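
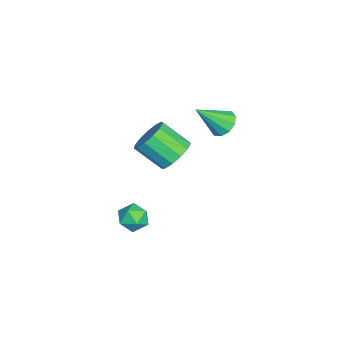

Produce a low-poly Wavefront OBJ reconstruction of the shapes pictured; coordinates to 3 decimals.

v -2.16 -2.923 -3.996
v -1.38 -2.7 -4.221
v -1.72 -4.18 -3.719
v -0.94 -3.957 -3.944
v -1.283 -3.641 -3.243
v -1.555 -2.864 -3.415
v -1.545 -4.016 -4.525
v -1.817 -3.239 -4.697
v -1 -3.375 -4.548
v -0.839 -3.144 -3.755
v -2.261 -3.736 -4.185
v -2.1 -3.505 -3.392
v -1.712 -1.457 0.701
v -0.832 -1.805 0.485
v -1.088 -3.11 1.544
v -1.968 -2.763 1.759
v -0.766 -1.471 0.913
v -1.022 -2.776 1.972
v -0.999 -1.133 1.273
v -1.255 -2.438 2.332
v -1.459 -0.898 1.452
v -1.715 -2.203 2.51
v -2 -0.84 1.392
v -2.256 -2.146 2.45
v -2.449 -0.979 1.112
v -2.705 -2.284 2.171
v -2.664 -1.269 0.702
v -2.92 -2.575 1.761
v -2.577 -1.619 0.292
v -2.833 -2.925 1.35
v -2.215 -1.918 0.011
v -2.471 -3.223 1.07
v -1.694 -2.07 -0.051
v -1.95 -3.376 1.008
v -1.178 -2.028 0.126
v -1.434 -3.333 1.185
v -3.614 0.4 1.652
v -3.138 0.066 1.133
v -2.986 -0.78 2.988
v -2.899 0.429 1.341
v -2.934 0.781 1.669
v -3.228 0.988 1.99
v -3.67 0.97 2.182
v -4.09 0.735 2.172
v -4.329 0.371 1.963
v -4.295 0.019 1.636
v -4 -0.187 1.315
v -3.559 -0.169 1.122
f 1 12 6
f 1 6 2
f 1 2 8
f 1 8 11
f 1 11 12
f 2 6 10
f 6 12 5
f 12 11 3
f 11 8 7
f 8 2 9
f 4 10 5
f 4 5 3
f 4 3 7
f 4 7 9
f 4 9 10
f 5 10 6
f 3 5 12
f 7 3 11
f 9 7 8
f 10 9 2
f 14 13 17
f 14 17 15
f 15 17 18
f 15 18 16
f 17 13 19
f 17 19 18
f 18 19 20
f 18 20 16
f 19 13 21
f 19 21 20
f 20 21 22
f 20 22 16
f 21 13 23
f 21 23 22
f 22 23 24
f 22 24 16
f 23 13 25
f 23 25 24
f 24 25 26
f 24 26 16
f 25 13 27
f 25 27 26
f 26 27 28
f 26 28 16
f 27 13 29
f 27 29 28
f 28 29 30
f 28 30 16
f 29 13 31
f 29 31 30
f 30 31 32
f 30 32 16
f 31 13 33
f 31 33 32
f 32 33 34
f 32 34 16
f 33 13 35
f 33 35 34
f 34 35 36
f 34 36 16
f 35 13 14
f 35 14 36
f 36 14 15
f 36 15 16
f 38 37 40
f 38 40 39
f 40 37 41
f 40 41 39
f 41 37 42
f 41 42 39
f 42 37 43
f 42 43 39
f 43 37 44
f 43 44 39
f 44 37 45
f 44 45 39
f 45 37 46
f 45 46 39
f 46 37 47
f 46 47 39
f 47 37 48
f 47 48 39
f 48 37 38
f 48 38 39



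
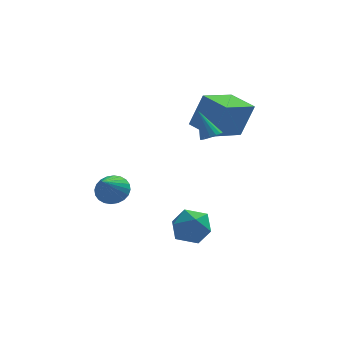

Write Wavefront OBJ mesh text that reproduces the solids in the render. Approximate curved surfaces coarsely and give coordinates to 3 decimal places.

v 0.633 -0.583 -3.017
v 1.277 -1.346 -2.522
v -0.257 -1.894 -3.878
v 0.387 -2.657 -3.383
v -0.351 -2.077 -2.782
v 0.199 -1.266 -2.25
v 0.821 -1.974 -4.15
v 1.371 -1.163 -3.618
v 1.394 -2.205 -3.222
v 0.67 -2.269 -2.377
v 0.35 -0.971 -4.023
v -0.374 -1.035 -3.178
v 1.582 0.657 1.655
v 2.251 0.789 3.503
v 0.528 1.809 1.954
v 1.197 1.941 3.802
v 3.043 2.159 1.018
v 3.712 2.291 2.866
v 1.989 3.311 1.317
v 2.658 3.443 3.165
v 1.464 -0.736 2.356
v 1.788 -0.268 2.32
v 0.856 -0.204 3.784
v 1.535 -0.196 2.186
v 1.264 -0.269 2.097
v 1.045 -0.467 2.078
v 0.939 -0.736 2.133
v 0.974 -1.006 2.248
v 1.139 -1.203 2.392
v 1.392 -1.275 2.526
v 1.664 -1.202 2.615
v 1.882 -1.005 2.634
v 1.988 -0.735 2.579
v 1.954 -0.466 2.464
v -3.165 -1.672 -0.636
v -2.776 -1.214 -0.007
v -3.635 -2.908 0.556
v -3.09 -1.085 0.003
v -3.416 -1.046 -0.085
v -3.703 -1.102 -0.256
v -3.909 -1.245 -0.486
v -4.001 -1.453 -0.738
v -3.966 -1.694 -0.974
v -3.81 -1.931 -1.159
v -3.555 -2.13 -1.264
v -3.241 -2.258 -1.274
v -2.915 -2.297 -1.186
v -2.628 -2.241 -1.015
v -2.422 -2.098 -0.785
v -2.33 -1.89 -0.533
v -2.364 -1.649 -0.297
v -2.521 -1.412 -0.112
f 1 12 6
f 1 6 2
f 1 2 8
f 1 8 11
f 1 11 12
f 2 6 10
f 6 12 5
f 12 11 3
f 11 8 7
f 8 2 9
f 4 10 5
f 4 5 3
f 4 3 7
f 4 7 9
f 4 9 10
f 5 10 6
f 3 5 12
f 7 3 11
f 9 7 8
f 10 9 2
f 14 16 13
f 17 14 13
f 13 16 15
f 15 17 13
f 14 20 16
f 18 14 17
f 18 20 14
f 16 20 15
f 19 17 15
f 15 20 19
f 19 18 17
f 20 18 19
f 22 21 24
f 22 24 23
f 24 21 25
f 24 25 23
f 25 21 26
f 25 26 23
f 26 21 27
f 26 27 23
f 27 21 28
f 27 28 23
f 28 21 29
f 28 29 23
f 29 21 30
f 29 30 23
f 30 21 31
f 30 31 23
f 31 21 32
f 31 32 23
f 32 21 33
f 32 33 23
f 33 21 34
f 33 34 23
f 34 21 22
f 34 22 23
f 36 35 38
f 36 38 37
f 38 35 39
f 38 39 37
f 39 35 40
f 39 40 37
f 40 35 41
f 40 41 37
f 41 35 42
f 41 42 37
f 42 35 43
f 42 43 37
f 43 35 44
f 43 44 37
f 44 35 45
f 44 45 37
f 45 35 46
f 45 46 37
f 46 35 47
f 46 47 37
f 47 35 48
f 47 48 37
f 48 35 49
f 48 49 37
f 49 35 50
f 49 50 37
f 50 35 51
f 50 51 37
f 51 35 52
f 51 52 37
f 52 35 36
f 52 36 37



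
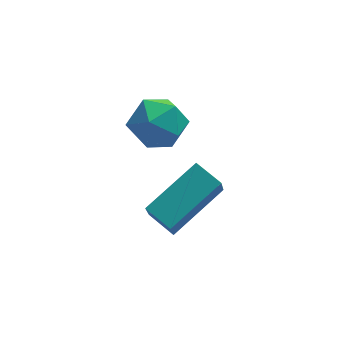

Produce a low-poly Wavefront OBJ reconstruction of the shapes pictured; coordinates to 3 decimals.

v -2.657 3.485 3.065
v -2.117 2.676 2.665
v -4.103 2.604 2.895
v -3.563 1.795 2.495
v -3.454 2.049 3.51
v -2.561 2.594 3.615
v -3.659 2.686 1.945
v -2.766 3.231 2.05
v -2.736 2.182 1.973
v -2.61 1.789 2.94
v -3.61 3.491 2.62
v -3.484 3.098 3.587
v -3.176 -0.897 0.877
v -3.369 -1.548 1.997
v -3.801 -0.158 1.199
v -3.994 -0.809 2.319
v -1.506 0.129 1.761
v -1.699 -0.522 2.881
v -2.131 0.868 2.083
v -2.324 0.217 3.203
f 1 12 6
f 1 6 2
f 1 2 8
f 1 8 11
f 1 11 12
f 2 6 10
f 6 12 5
f 12 11 3
f 11 8 7
f 8 2 9
f 4 10 5
f 4 5 3
f 4 3 7
f 4 7 9
f 4 9 10
f 5 10 6
f 3 5 12
f 7 3 11
f 9 7 8
f 10 9 2
f 14 16 13
f 17 14 13
f 13 16 15
f 15 17 13
f 14 20 16
f 18 14 17
f 18 20 14
f 16 20 15
f 19 17 15
f 15 20 19
f 19 18 17
f 20 18 19



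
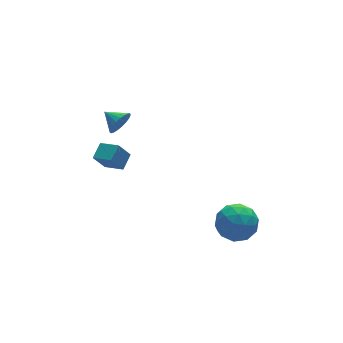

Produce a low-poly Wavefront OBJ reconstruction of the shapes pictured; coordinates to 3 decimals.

v -2.239 2.66 -1.141
v -1.476 3.278 -0.667
v -2.847 3.715 -1.536
v -2.084 4.332 -1.062
v -1.536 2.648 -2.258
v -0.773 3.265 -1.784
v -2.144 3.702 -2.653
v -1.381 4.32 -2.179
v -2.122 1.678 2.874
v -1.852 2.032 2.198
v -2.558 2.682 3.226
v -2.16 1.93 2.106
v -2.461 1.785 2.147
v -2.704 1.622 2.313
v -2.846 1.468 2.577
v -2.863 1.35 2.892
v -2.752 1.289 3.204
v -2.532 1.295 3.459
v -2.241 1.368 3.613
v -1.93 1.494 3.639
v -1.652 1.651 3.533
v -1.455 1.814 3.313
v -1.374 1.952 3.017
v -1.422 2.044 2.696
v -1.591 2.072 2.406
v 0.968 -3.468 -3.524
v 1.639 -2.428 -3.769
v 2.681 -4.452 -3.011
v 3.352 -3.412 -3.256
v 2.573 -3.442 -2.263
v 1.514 -2.833 -2.58
v 2.806 -4.047 -4.2
v 1.747 -3.438 -4.517
v 2.775 -2.785 -4.186
v 2.631 -2.412 -2.99
v 1.689 -4.468 -3.79
v 1.545 -4.095 -2.594
v 1.153 -2.861 -3.692
v 3.167 -4.019 -3.088
v 2.709 -4.036 -2.505
v 3.104 -3.425 -2.649
v 1.08 -3.1 -2.993
v 1.474 -2.488 -3.137
v 2.024 -3.085 -2.252
v 2.846 -4.392 -3.643
v 3.24 -3.78 -3.787
v 1.216 -3.455 -4.131
v 1.611 -2.844 -4.275
v 2.296 -3.795 -4.528
v 2.215 -2.46 -4.081
v 3.222 -3.039 -3.779
v 2.901 -3.412 -4.334
v 2.278 -3.054 -4.52
v 2.13 -2.24 -3.377
v 3.138 -2.819 -3.076
v 2.68 -2.837 -2.492
v 2.057 -2.479 -2.679
v 2.798 -2.451 -3.623
v 1.182 -4.061 -3.704
v 2.19 -4.64 -3.403
v 2.263 -4.401 -4.101
v 1.64 -4.043 -4.288
v 1.098 -3.841 -3.001
v 2.105 -4.42 -2.699
v 2.042 -3.826 -2.26
v 1.419 -3.468 -2.446
v 1.522 -4.429 -3.157
f 2 4 1
f 5 2 1
f 1 4 3
f 3 5 1
f 2 8 4
f 6 2 5
f 6 8 2
f 4 8 3
f 7 5 3
f 3 8 7
f 7 6 5
f 8 6 7
f 10 9 12
f 10 12 11
f 12 9 13
f 12 13 11
f 13 9 14
f 13 14 11
f 14 9 15
f 14 15 11
f 15 9 16
f 15 16 11
f 16 9 17
f 16 17 11
f 17 9 18
f 17 18 11
f 18 9 19
f 18 19 11
f 19 9 20
f 19 20 11
f 20 9 21
f 20 21 11
f 21 9 22
f 21 22 11
f 22 9 23
f 22 23 11
f 23 9 24
f 23 24 11
f 24 9 25
f 24 25 11
f 25 9 10
f 25 10 11
f 26 63 42
f 63 37 66
f 42 66 31
f 63 66 42
f 26 42 38
f 42 31 43
f 38 43 27
f 42 43 38
f 26 38 47
f 38 27 48
f 47 48 33
f 38 48 47
f 26 47 59
f 47 33 62
f 59 62 36
f 47 62 59
f 26 59 63
f 59 36 67
f 63 67 37
f 59 67 63
f 27 43 54
f 43 31 57
f 54 57 35
f 43 57 54
f 31 66 44
f 66 37 65
f 44 65 30
f 66 65 44
f 37 67 64
f 67 36 60
f 64 60 28
f 67 60 64
f 36 62 61
f 62 33 49
f 61 49 32
f 62 49 61
f 33 48 53
f 48 27 50
f 53 50 34
f 48 50 53
f 29 55 41
f 55 35 56
f 41 56 30
f 55 56 41
f 29 41 39
f 41 30 40
f 39 40 28
f 41 40 39
f 29 39 46
f 39 28 45
f 46 45 32
f 39 45 46
f 29 46 51
f 46 32 52
f 51 52 34
f 46 52 51
f 29 51 55
f 51 34 58
f 55 58 35
f 51 58 55
f 30 56 44
f 56 35 57
f 44 57 31
f 56 57 44
f 28 40 64
f 40 30 65
f 64 65 37
f 40 65 64
f 32 45 61
f 45 28 60
f 61 60 36
f 45 60 61
f 34 52 53
f 52 32 49
f 53 49 33
f 52 49 53
f 35 58 54
f 58 34 50
f 54 50 27
f 58 50 54



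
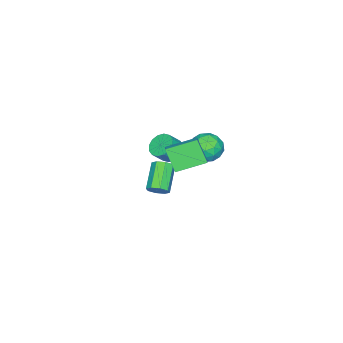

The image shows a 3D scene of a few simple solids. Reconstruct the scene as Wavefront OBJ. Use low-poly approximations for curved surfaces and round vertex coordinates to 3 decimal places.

v 0.375 1.623 2.661
v 0.963 1.416 2.098
v 1.613 1.09 2.896
v 1.025 1.297 3.459
v 1.045 1.831 2.199
v 1.696 1.505 2.998
v 0.948 2.19 2.425
v 1.599 1.864 3.223
v 0.697 2.397 2.714
v 1.348 2.071 3.512
v 0.36 2.396 2.988
v 1.011 2.071 3.787
v 0.027 2.189 3.175
v 0.677 1.863 3.973
v -0.213 1.83 3.224
v 0.437 1.504 4.022
v -0.296 1.415 3.122
v 0.355 1.089 3.921
v -0.199 1.056 2.897
v 0.452 0.73 3.695
v 0.052 0.849 2.608
v 0.703 0.523 3.406
v 0.389 0.849 2.333
v 1.04 0.524 3.132
v 0.723 1.057 2.147
v 1.373 0.731 2.945
v -2.919 -1.44 -4.371
v -2.437 -1.619 -3.839
v -3.98 -2.199 -2.637
v -4.461 -2.02 -3.169
v -2.61 -1.081 -3.802
v -4.153 -1.661 -2.6
v -2.965 -0.753 -4.099
v -4.508 -1.333 -2.897
v -3.292 -0.828 -4.555
v -4.835 -1.408 -3.353
v -3.4 -1.261 -4.903
v -4.943 -1.841 -3.701
v -3.227 -1.799 -4.94
v -4.77 -2.379 -3.738
v -2.872 -2.127 -4.643
v -4.415 -2.707 -3.441
v -2.545 -2.052 -4.187
v -4.088 -2.632 -2.985
v 1.767 2.733 2.383
v 1.437 1.858 3.755
v 0.563 4.086 2.956
v 0.233 3.211 4.328
v 2.567 3.229 2.892
v 2.237 2.354 4.264
v 1.363 4.582 3.465
v 1.033 3.707 4.837
v -1.61 3.076 1.091
v -1.164 2.333 1.775
v -3.236 2.427 1.445
v -2.79 1.684 2.129
v -2.784 2.754 2.398
v -1.779 3.156 2.179
v -2.621 1.604 1.041
v -1.616 2.006 0.822
v -1.789 1.423 1.744
v -1.89 2.134 2.583
v -2.51 2.626 0.637
v -2.611 3.337 1.476
v -1.244 2.761 1.402
v -3.156 1.999 1.818
v -3.152 2.628 1.976
v -2.891 2.191 2.378
v -1.606 3.245 1.64
v -1.344 2.808 2.042
v -2.296 3.056 2.408
v -3.056 1.952 1.178
v -2.794 1.515 1.58
v -1.509 2.569 0.842
v -1.248 2.132 1.244
v -2.104 1.704 0.812
v -1.35 1.79 1.786
v -2.305 1.408 1.994
v -2.206 1.362 1.354
v -1.615 1.597 1.226
v -1.409 2.208 2.279
v -2.365 1.826 2.487
v -2.361 2.455 2.645
v -1.771 2.691 2.516
v -1.776 1.673 2.26
v -2.035 2.934 0.733
v -2.991 2.552 0.941
v -2.629 2.069 0.704
v -2.039 2.305 0.575
v -2.095 3.352 1.226
v -3.05 2.97 1.434
v -2.785 3.163 1.994
v -2.194 3.398 1.866
v -2.624 3.087 0.96
f 2 1 5
f 2 5 3
f 3 5 6
f 3 6 4
f 5 1 7
f 5 7 6
f 6 7 8
f 6 8 4
f 7 1 9
f 7 9 8
f 8 9 10
f 8 10 4
f 9 1 11
f 9 11 10
f 10 11 12
f 10 12 4
f 11 1 13
f 11 13 12
f 12 13 14
f 12 14 4
f 13 1 15
f 13 15 14
f 14 15 16
f 14 16 4
f 15 1 17
f 15 17 16
f 16 17 18
f 16 18 4
f 17 1 19
f 17 19 18
f 18 19 20
f 18 20 4
f 19 1 21
f 19 21 20
f 20 21 22
f 20 22 4
f 21 1 23
f 21 23 22
f 22 23 24
f 22 24 4
f 23 1 25
f 23 25 24
f 24 25 26
f 24 26 4
f 25 1 2
f 25 2 26
f 26 2 3
f 26 3 4
f 28 27 31
f 28 31 29
f 29 31 32
f 29 32 30
f 31 27 33
f 31 33 32
f 32 33 34
f 32 34 30
f 33 27 35
f 33 35 34
f 34 35 36
f 34 36 30
f 35 27 37
f 35 37 36
f 36 37 38
f 36 38 30
f 37 27 39
f 37 39 38
f 38 39 40
f 38 40 30
f 39 27 41
f 39 41 40
f 40 41 42
f 40 42 30
f 41 27 43
f 41 43 42
f 42 43 44
f 42 44 30
f 43 27 28
f 43 28 44
f 44 28 29
f 44 29 30
f 46 48 45
f 49 46 45
f 45 48 47
f 47 49 45
f 46 52 48
f 50 46 49
f 50 52 46
f 48 52 47
f 51 49 47
f 47 52 51
f 51 50 49
f 52 50 51
f 53 90 69
f 90 64 93
f 69 93 58
f 90 93 69
f 53 69 65
f 69 58 70
f 65 70 54
f 69 70 65
f 53 65 74
f 65 54 75
f 74 75 60
f 65 75 74
f 53 74 86
f 74 60 89
f 86 89 63
f 74 89 86
f 53 86 90
f 86 63 94
f 90 94 64
f 86 94 90
f 54 70 81
f 70 58 84
f 81 84 62
f 70 84 81
f 58 93 71
f 93 64 92
f 71 92 57
f 93 92 71
f 64 94 91
f 94 63 87
f 91 87 55
f 94 87 91
f 63 89 88
f 89 60 76
f 88 76 59
f 89 76 88
f 60 75 80
f 75 54 77
f 80 77 61
f 75 77 80
f 56 82 68
f 82 62 83
f 68 83 57
f 82 83 68
f 56 68 66
f 68 57 67
f 66 67 55
f 68 67 66
f 56 66 73
f 66 55 72
f 73 72 59
f 66 72 73
f 56 73 78
f 73 59 79
f 78 79 61
f 73 79 78
f 56 78 82
f 78 61 85
f 82 85 62
f 78 85 82
f 57 83 71
f 83 62 84
f 71 84 58
f 83 84 71
f 55 67 91
f 67 57 92
f 91 92 64
f 67 92 91
f 59 72 88
f 72 55 87
f 88 87 63
f 72 87 88
f 61 79 80
f 79 59 76
f 80 76 60
f 79 76 80
f 62 85 81
f 85 61 77
f 81 77 54
f 85 77 81



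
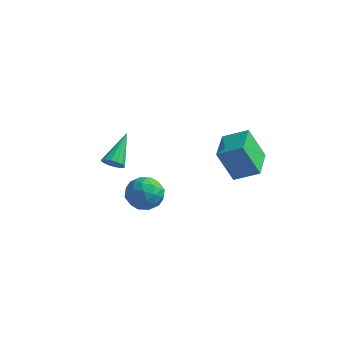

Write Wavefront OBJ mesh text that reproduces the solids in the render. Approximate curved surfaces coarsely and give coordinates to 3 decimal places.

v 2.798 0.968 0.47
v 1.923 0.709 2.317
v 2.224 2.873 0.465
v 1.349 2.615 2.312
v 4.111 1.365 1.148
v 3.236 1.107 2.995
v 3.537 3.271 1.143
v 2.662 3.012 2.99
v -1.65 -0.557 -0.564
v -1.106 -0.658 0.392
v -1.094 -2.182 -1.052
v -0.55 -2.283 -0.096
v -1.654 -2.284 -0.106
v -1.998 -1.279 0.196
v -0.202 -1.561 -0.856
v -0.546 -0.556 -0.554
v -0.211 -1.278 0.211
v -1.108 -1.725 0.675
v -1.092 -1.115 -1.335
v -1.989 -1.562 -0.871
v -1.427 -0.464 -0.043
v -0.773 -2.376 -0.617
v -1.422 -2.376 -0.623
v -1.102 -2.435 -0.061
v -1.951 -0.83 -0.158
v -1.631 -0.889 0.403
v -1.953 -1.845 0.111
v -0.569 -1.951 -1.063
v -0.249 -2.01 -0.502
v -1.098 -0.405 -0.599
v -0.778 -0.464 -0.037
v -0.247 -0.995 -0.771
v -0.582 -0.888 0.412
v -0.254 -1.844 0.125
v -0.05 -1.42 -0.321
v -0.252 -0.829 -0.144
v -1.109 -1.151 0.685
v -0.781 -2.106 0.398
v -1.43 -2.107 0.392
v -1.633 -1.516 0.57
v -0.583 -1.516 0.579
v -1.419 -0.734 -1.058
v -1.091 -1.689 -1.345
v -0.567 -1.324 -1.23
v -0.77 -0.733 -1.052
v -1.946 -0.996 -0.785
v -1.618 -1.952 -1.072
v -1.948 -2.011 -0.516
v -2.15 -1.42 -0.339
v -1.617 -1.324 -1.239
v -3.893 0.285 -0.057
v -3.221 0.37 -0.116
v -4.007 2.075 1.217
v -3.359 0.552 -0.384
v -3.64 0.662 -0.564
v -3.989 0.672 -0.609
v -4.313 0.578 -0.506
v -4.523 0.405 -0.282
v -4.565 0.201 0.001
v -4.427 0.019 0.269
v -4.146 -0.092 0.449
v -3.797 -0.101 0.494
v -3.473 -0.007 0.391
v -3.263 0.165 0.167
f 2 4 1
f 5 2 1
f 1 4 3
f 3 5 1
f 2 8 4
f 6 2 5
f 6 8 2
f 4 8 3
f 7 5 3
f 3 8 7
f 7 6 5
f 8 6 7
f 9 46 25
f 46 20 49
f 25 49 14
f 46 49 25
f 9 25 21
f 25 14 26
f 21 26 10
f 25 26 21
f 9 21 30
f 21 10 31
f 30 31 16
f 21 31 30
f 9 30 42
f 30 16 45
f 42 45 19
f 30 45 42
f 9 42 46
f 42 19 50
f 46 50 20
f 42 50 46
f 10 26 37
f 26 14 40
f 37 40 18
f 26 40 37
f 14 49 27
f 49 20 48
f 27 48 13
f 49 48 27
f 20 50 47
f 50 19 43
f 47 43 11
f 50 43 47
f 19 45 44
f 45 16 32
f 44 32 15
f 45 32 44
f 16 31 36
f 31 10 33
f 36 33 17
f 31 33 36
f 12 38 24
f 38 18 39
f 24 39 13
f 38 39 24
f 12 24 22
f 24 13 23
f 22 23 11
f 24 23 22
f 12 22 29
f 22 11 28
f 29 28 15
f 22 28 29
f 12 29 34
f 29 15 35
f 34 35 17
f 29 35 34
f 12 34 38
f 34 17 41
f 38 41 18
f 34 41 38
f 13 39 27
f 39 18 40
f 27 40 14
f 39 40 27
f 11 23 47
f 23 13 48
f 47 48 20
f 23 48 47
f 15 28 44
f 28 11 43
f 44 43 19
f 28 43 44
f 17 35 36
f 35 15 32
f 36 32 16
f 35 32 36
f 18 41 37
f 41 17 33
f 37 33 10
f 41 33 37
f 52 51 54
f 52 54 53
f 54 51 55
f 54 55 53
f 55 51 56
f 55 56 53
f 56 51 57
f 56 57 53
f 57 51 58
f 57 58 53
f 58 51 59
f 58 59 53
f 59 51 60
f 59 60 53
f 60 51 61
f 60 61 53
f 61 51 62
f 61 62 53
f 62 51 63
f 62 63 53
f 63 51 64
f 63 64 53
f 64 51 52
f 64 52 53



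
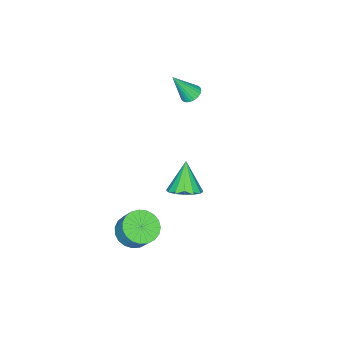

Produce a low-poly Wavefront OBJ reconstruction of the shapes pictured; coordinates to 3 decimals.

v 3.323 0.213 -3.01
v 4.351 -0.032 -3.097
v 4.624 0.701 -1.936
v 3.597 0.947 -1.85
v 4.326 0.342 -3.328
v 4.6 1.075 -2.167
v 4.128 0.695 -3.504
v 4.402 1.428 -2.343
v 3.791 0.964 -3.595
v 4.065 1.697 -2.434
v 3.373 1.103 -3.584
v 3.647 1.836 -2.423
v 2.947 1.089 -3.475
v 3.22 1.822 -2.314
v 2.585 0.923 -3.285
v 2.859 1.656 -2.124
v 2.351 0.635 -3.047
v 2.625 1.368 -1.886
v 2.285 0.273 -2.804
v 2.559 1.006 -1.643
v 2.399 -0.098 -2.596
v 2.672 0.635 -1.435
v 2.672 -0.416 -2.46
v 2.946 0.317 -1.299
v 3.058 -0.625 -2.419
v 3.332 0.108 -1.258
v 3.49 -0.689 -2.48
v 3.764 0.044 -1.319
v 3.893 -0.597 -2.633
v 4.166 0.136 -1.472
v 4.197 -0.365 -2.851
v 4.471 0.368 -1.69
v -3.724 -0.963 2.743
v -3.264 -1.272 2.403
v -3.036 -1.717 4.357
v -3.148 -1.053 2.455
v -3.119 -0.82 2.552
v -3.183 -0.609 2.677
v -3.328 -0.452 2.813
v -3.534 -0.373 2.938
v -3.769 -0.383 3.033
v -3.997 -0.482 3.084
v -4.184 -0.654 3.083
v -4.3 -0.873 3.03
v -4.329 -1.106 2.934
v -4.265 -1.317 2.808
v -4.12 -1.474 2.673
v -3.914 -1.553 2.548
v -3.679 -1.543 2.453
v -3.451 -1.444 2.402
v 1.559 2.29 0.425
v 2.079 1.472 0.442
v 0.661 1.75 1.975
v 2.346 1.801 0.711
v 2.402 2.261 0.904
v 2.232 2.729 0.968
v 1.881 3.079 0.887
v 1.444 3.218 0.682
v 1.038 3.108 0.409
v 0.771 2.779 0.14
v 0.715 2.318 -0.053
v 0.885 1.85 -0.118
v 1.236 1.5 -0.037
v 1.673 1.362 0.168
f 2 1 5
f 2 5 3
f 3 5 6
f 3 6 4
f 5 1 7
f 5 7 6
f 6 7 8
f 6 8 4
f 7 1 9
f 7 9 8
f 8 9 10
f 8 10 4
f 9 1 11
f 9 11 10
f 10 11 12
f 10 12 4
f 11 1 13
f 11 13 12
f 12 13 14
f 12 14 4
f 13 1 15
f 13 15 14
f 14 15 16
f 14 16 4
f 15 1 17
f 15 17 16
f 16 17 18
f 16 18 4
f 17 1 19
f 17 19 18
f 18 19 20
f 18 20 4
f 19 1 21
f 19 21 20
f 20 21 22
f 20 22 4
f 21 1 23
f 21 23 22
f 22 23 24
f 22 24 4
f 23 1 25
f 23 25 24
f 24 25 26
f 24 26 4
f 25 1 27
f 25 27 26
f 26 27 28
f 26 28 4
f 27 1 29
f 27 29 28
f 28 29 30
f 28 30 4
f 29 1 31
f 29 31 30
f 30 31 32
f 30 32 4
f 31 1 2
f 31 2 32
f 32 2 3
f 32 3 4
f 34 33 36
f 34 36 35
f 36 33 37
f 36 37 35
f 37 33 38
f 37 38 35
f 38 33 39
f 38 39 35
f 39 33 40
f 39 40 35
f 40 33 41
f 40 41 35
f 41 33 42
f 41 42 35
f 42 33 43
f 42 43 35
f 43 33 44
f 43 44 35
f 44 33 45
f 44 45 35
f 45 33 46
f 45 46 35
f 46 33 47
f 46 47 35
f 47 33 48
f 47 48 35
f 48 33 49
f 48 49 35
f 49 33 50
f 49 50 35
f 50 33 34
f 50 34 35
f 52 51 54
f 52 54 53
f 54 51 55
f 54 55 53
f 55 51 56
f 55 56 53
f 56 51 57
f 56 57 53
f 57 51 58
f 57 58 53
f 58 51 59
f 58 59 53
f 59 51 60
f 59 60 53
f 60 51 61
f 60 61 53
f 61 51 62
f 61 62 53
f 62 51 63
f 62 63 53
f 63 51 64
f 63 64 53
f 64 51 52
f 64 52 53



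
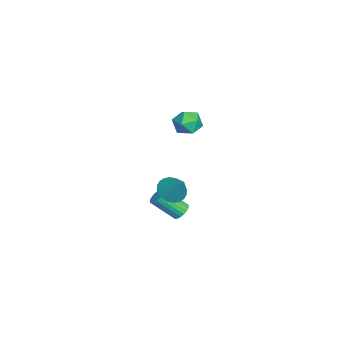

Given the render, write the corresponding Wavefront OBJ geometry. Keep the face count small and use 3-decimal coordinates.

v -0.003 -2.502 -2.304
v 0.468 -3.111 -2.311
v 0.743 -1.938 -1.196
v 0.609 -2.926 -2.5
v 0.658 -2.676 -2.66
v 0.606 -2.4 -2.765
v 0.461 -2.139 -2.801
v 0.246 -1.933 -2.76
v -0.007 -1.814 -2.651
v -0.259 -1.799 -2.489
v -0.473 -1.892 -2.298
v -0.615 -2.077 -2.109
v -0.663 -2.327 -1.949
v -0.611 -2.603 -1.844
v -0.467 -2.864 -1.808
v -0.251 -3.07 -1.849
v 0.002 -3.189 -1.958
v 0.254 -3.204 -2.12
v -0.137 -1.059 2.095
v 0.258 -1.317 2.727
v -0.558 -2.243 1.873
v -0.163 -2.501 2.505
v -0.791 -2.032 2.597
v -0.53 -1.301 2.734
v 0.23 -2.259 1.866
v 0.491 -1.528 2.003
v 0.485 -2.059 2.585
v -0.146 -1.919 3.037
v -0.154 -1.641 1.563
v -0.785 -1.501 2.015
v -0.773 -2.062 -4.441
v -0.43 -2.343 -4.713
v -0.504 -3.479 -3.631
v -0.847 -3.198 -3.359
v -0.301 -2.228 -4.583
v -0.375 -3.364 -3.501
v -0.254 -2.084 -4.429
v -0.328 -3.22 -3.347
v -0.296 -1.937 -4.276
v -0.37 -3.072 -3.195
v -0.421 -1.811 -4.153
v -0.495 -2.946 -3.071
v -0.606 -1.728 -4.079
v -0.68 -2.864 -2.997
v -0.821 -1.703 -4.067
v -0.895 -2.839 -2.986
v -1.027 -1.741 -4.121
v -1.101 -2.876 -3.039
v -1.189 -1.834 -4.229
v -1.263 -2.969 -3.148
v -1.28 -1.966 -4.374
v -1.354 -3.102 -3.293
v -1.282 -2.115 -4.531
v -1.356 -3.251 -3.45
v -1.197 -2.255 -4.672
v -1.271 -3.391 -3.591
v -1.038 -2.361 -4.773
v -1.112 -3.497 -3.692
v -0.834 -2.416 -4.817
v -0.908 -3.552 -3.735
v -0.619 -2.41 -4.795
v -0.693 -3.546 -3.714
f 2 1 4
f 2 4 3
f 4 1 5
f 4 5 3
f 5 1 6
f 5 6 3
f 6 1 7
f 6 7 3
f 7 1 8
f 7 8 3
f 8 1 9
f 8 9 3
f 9 1 10
f 9 10 3
f 10 1 11
f 10 11 3
f 11 1 12
f 11 12 3
f 12 1 13
f 12 13 3
f 13 1 14
f 13 14 3
f 14 1 15
f 14 15 3
f 15 1 16
f 15 16 3
f 16 1 17
f 16 17 3
f 17 1 18
f 17 18 3
f 18 1 2
f 18 2 3
f 19 30 24
f 19 24 20
f 19 20 26
f 19 26 29
f 19 29 30
f 20 24 28
f 24 30 23
f 30 29 21
f 29 26 25
f 26 20 27
f 22 28 23
f 22 23 21
f 22 21 25
f 22 25 27
f 22 27 28
f 23 28 24
f 21 23 30
f 25 21 29
f 27 25 26
f 28 27 20
f 32 31 35
f 32 35 33
f 33 35 36
f 33 36 34
f 35 31 37
f 35 37 36
f 36 37 38
f 36 38 34
f 37 31 39
f 37 39 38
f 38 39 40
f 38 40 34
f 39 31 41
f 39 41 40
f 40 41 42
f 40 42 34
f 41 31 43
f 41 43 42
f 42 43 44
f 42 44 34
f 43 31 45
f 43 45 44
f 44 45 46
f 44 46 34
f 45 31 47
f 45 47 46
f 46 47 48
f 46 48 34
f 47 31 49
f 47 49 48
f 48 49 50
f 48 50 34
f 49 31 51
f 49 51 50
f 50 51 52
f 50 52 34
f 51 31 53
f 51 53 52
f 52 53 54
f 52 54 34
f 53 31 55
f 53 55 54
f 54 55 56
f 54 56 34
f 55 31 57
f 55 57 56
f 56 57 58
f 56 58 34
f 57 31 59
f 57 59 58
f 58 59 60
f 58 60 34
f 59 31 61
f 59 61 60
f 60 61 62
f 60 62 34
f 61 31 32
f 61 32 62
f 62 32 33
f 62 33 34



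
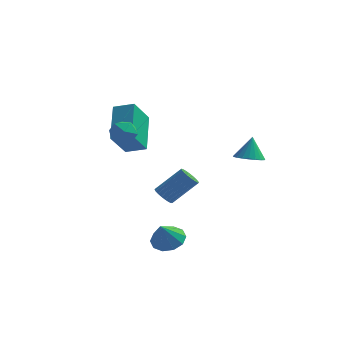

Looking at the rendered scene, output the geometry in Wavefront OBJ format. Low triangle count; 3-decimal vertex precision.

v 2.167 3.055 -0.599
v 2.696 3.508 -0.783
v 2.213 3.465 0.539
v 2.451 3.674 -0.833
v 2.158 3.732 -0.843
v 1.866 3.674 -0.81
v 1.626 3.508 -0.741
v 1.48 3.264 -0.647
v 1.453 2.984 -0.545
v 1.549 2.716 -0.452
v 1.752 2.507 -0.385
v 2.027 2.392 -0.354
v 2.326 2.392 -0.366
v 2.598 2.507 -0.418
v 2.795 2.716 -0.502
v 2.884 2.984 -0.602
v 2.849 3.264 -0.701
v -1.295 1.463 -2.688
v -0.884 1.433 -3.052
v 0.166 2.006 -1.916
v -0.245 2.037 -1.552
v -0.963 1.645 -3.087
v 0.088 2.218 -1.951
v -1.099 1.825 -3.052
v -0.048 2.398 -1.916
v -1.268 1.944 -2.955
v -0.218 2.517 -1.819
v -1.443 1.979 -2.811
v -0.392 2.552 -1.675
v -1.592 1.925 -2.647
v -0.541 2.498 -1.51
v -1.689 1.791 -2.489
v -0.639 2.364 -1.353
v -1.719 1.601 -2.365
v -0.669 2.174 -1.229
v -1.675 1.387 -2.298
v -0.625 1.96 -1.162
v -1.566 1.186 -2.298
v -0.515 1.759 -1.162
v -1.409 1.033 -2.365
v -0.359 1.606 -1.229
v -1.233 0.955 -2.489
v -0.183 1.528 -1.352
v -1.068 0.964 -2.646
v -0.018 1.537 -1.51
v -0.942 1.06 -2.811
v 0.108 1.633 -1.675
v -0.877 1.226 -2.955
v 0.173 1.799 -1.819
v 0.158 -2.784 -3.04
v 0.907 -2.668 -2.856
v 0.002 -3.396 -2.02
v 0.651 -2.302 -2.675
v 0.207 -2.12 -2.634
v -0.256 -2.191 -2.747
v -0.561 -2.489 -2.973
v -0.591 -2.899 -3.224
v -0.335 -3.266 -3.405
v 0.109 -3.448 -3.446
v 0.572 -3.376 -3.333
v 0.877 -3.079 -3.107
v -1.721 -1.644 1.972
v -1.397 -1.936 2.512
v -2.703 -1.744 2.508
v -2.379 -2.036 3.048
v -2.279 -1.364 2.905
v -1.673 -1.302 2.574
v -2.427 -2.378 2.446
v -1.821 -2.316 2.115
v -1.833 -2.389 2.805
v -1.742 -1.763 3.089
v -2.358 -1.917 1.931
v -2.267 -1.291 2.215
v -2.83 0.855 0.114
v -3.184 -0.158 1.315
v -3.203 2.433 1.336
v -3.558 1.42 2.536
v -1.862 0.86 0.404
v -2.217 -0.153 1.604
v -2.236 2.438 1.625
v -2.59 1.425 2.826
f 2 1 4
f 2 4 3
f 4 1 5
f 4 5 3
f 5 1 6
f 5 6 3
f 6 1 7
f 6 7 3
f 7 1 8
f 7 8 3
f 8 1 9
f 8 9 3
f 9 1 10
f 9 10 3
f 10 1 11
f 10 11 3
f 11 1 12
f 11 12 3
f 12 1 13
f 12 13 3
f 13 1 14
f 13 14 3
f 14 1 15
f 14 15 3
f 15 1 16
f 15 16 3
f 16 1 17
f 16 17 3
f 17 1 2
f 17 2 3
f 19 18 22
f 19 22 20
f 20 22 23
f 20 23 21
f 22 18 24
f 22 24 23
f 23 24 25
f 23 25 21
f 24 18 26
f 24 26 25
f 25 26 27
f 25 27 21
f 26 18 28
f 26 28 27
f 27 28 29
f 27 29 21
f 28 18 30
f 28 30 29
f 29 30 31
f 29 31 21
f 30 18 32
f 30 32 31
f 31 32 33
f 31 33 21
f 32 18 34
f 32 34 33
f 33 34 35
f 33 35 21
f 34 18 36
f 34 36 35
f 35 36 37
f 35 37 21
f 36 18 38
f 36 38 37
f 37 38 39
f 37 39 21
f 38 18 40
f 38 40 39
f 39 40 41
f 39 41 21
f 40 18 42
f 40 42 41
f 41 42 43
f 41 43 21
f 42 18 44
f 42 44 43
f 43 44 45
f 43 45 21
f 44 18 46
f 44 46 45
f 45 46 47
f 45 47 21
f 46 18 48
f 46 48 47
f 47 48 49
f 47 49 21
f 48 18 19
f 48 19 49
f 49 19 20
f 49 20 21
f 51 50 53
f 51 53 52
f 53 50 54
f 53 54 52
f 54 50 55
f 54 55 52
f 55 50 56
f 55 56 52
f 56 50 57
f 56 57 52
f 57 50 58
f 57 58 52
f 58 50 59
f 58 59 52
f 59 50 60
f 59 60 52
f 60 50 61
f 60 61 52
f 61 50 51
f 61 51 52
f 62 73 67
f 62 67 63
f 62 63 69
f 62 69 72
f 62 72 73
f 63 67 71
f 67 73 66
f 73 72 64
f 72 69 68
f 69 63 70
f 65 71 66
f 65 66 64
f 65 64 68
f 65 68 70
f 65 70 71
f 66 71 67
f 64 66 73
f 68 64 72
f 70 68 69
f 71 70 63
f 75 77 74
f 78 75 74
f 74 77 76
f 76 78 74
f 75 81 77
f 79 75 78
f 79 81 75
f 77 81 76
f 80 78 76
f 76 81 80
f 80 79 78
f 81 79 80



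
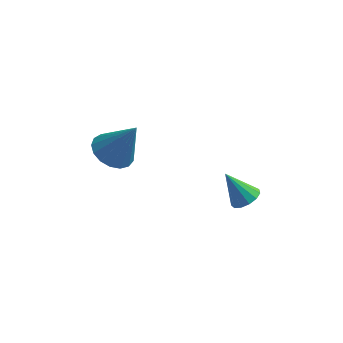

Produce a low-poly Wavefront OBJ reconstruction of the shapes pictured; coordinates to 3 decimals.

v 1.159 -2.645 -0.741
v 1.611 -2.249 -0.495
v 0.321 -2.435 0.461
v 1.384 -2.038 -0.69
v 1.086 -2.019 -0.901
v 0.81 -2.2 -1.062
v 0.645 -2.522 -1.12
v 0.643 -2.883 -1.058
v 0.805 -3.168 -0.896
v 1.079 -3.288 -0.684
v 1.378 -3.203 -0.491
v 1.608 -2.942 -0.377
v 1.695 -2.586 -0.378
v -3.833 -3.255 1.997
v -3.123 -2.851 1.596
v -2.907 -3.265 3.623
v -3.367 -2.518 1.737
v -3.717 -2.355 1.937
v -4.094 -2.397 2.151
v -4.411 -2.636 2.33
v -4.595 -3.017 2.433
v -4.605 -3.453 2.436
v -4.438 -3.843 2.339
v -4.132 -4.099 2.163
v -3.757 -4.161 1.949
v -3.4 -4.016 1.747
v -3.142 -3.697 1.602
v -3.042 -3.276 1.547
f 2 1 4
f 2 4 3
f 4 1 5
f 4 5 3
f 5 1 6
f 5 6 3
f 6 1 7
f 6 7 3
f 7 1 8
f 7 8 3
f 8 1 9
f 8 9 3
f 9 1 10
f 9 10 3
f 10 1 11
f 10 11 3
f 11 1 12
f 11 12 3
f 12 1 13
f 12 13 3
f 13 1 2
f 13 2 3
f 15 14 17
f 15 17 16
f 17 14 18
f 17 18 16
f 18 14 19
f 18 19 16
f 19 14 20
f 19 20 16
f 20 14 21
f 20 21 16
f 21 14 22
f 21 22 16
f 22 14 23
f 22 23 16
f 23 14 24
f 23 24 16
f 24 14 25
f 24 25 16
f 25 14 26
f 25 26 16
f 26 14 27
f 26 27 16
f 27 14 28
f 27 28 16
f 28 14 15
f 28 15 16



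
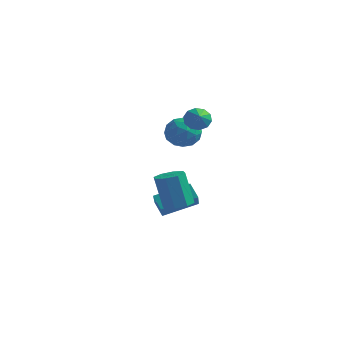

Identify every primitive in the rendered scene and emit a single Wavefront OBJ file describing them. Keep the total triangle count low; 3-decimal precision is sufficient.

v 2.18 -0.696 -1.698
v 2.923 -1.007 -1.501
v 2.384 -1.055 0.456
v 1.64 -0.744 0.258
v 2.914 -0.372 -1.488
v 2.375 -0.42 0.469
v 2.475 0.074 -1.598
v 1.935 0.025 0.359
v 1.862 0.068 -1.767
v 1.323 0.019 0.19
v 1.436 -0.385 -1.896
v 0.897 -0.433 0.061
v 1.445 -1.02 -1.909
v 0.906 -1.068 0.048
v 1.885 -1.465 -1.799
v 1.345 -1.514 0.158
v 2.497 -1.459 -1.63
v 1.958 -1.508 0.327
v -1.131 2.406 -4.348
v -0.384 1.281 -3.316
v -1.806 2.638 -3.606
v -1.058 1.513 -2.574
v 0.158 3.907 -3.646
v 0.906 2.782 -2.614
v -0.516 4.139 -2.904
v 0.231 3.014 -1.872
v 0.155 2.947 1.474
v 1.02 2.937 2.052
v -0.3 1.463 2.128
v 0.565 1.453 2.706
v -0.189 2.14 2.911
v 0.092 3.057 2.507
v 0.628 1.343 1.673
v 0.909 2.26 1.269
v 1.313 1.945 2.175
v 0.807 2.438 2.94
v -0.087 1.962 1.24
v -0.593 2.455 2.005
v 0.627 3.072 1.705
v 0.093 1.328 2.475
v -0.351 1.732 2.595
v 0.158 1.725 2.935
v 0.082 3.143 1.973
v 0.59 3.137 2.313
v -0.121 2.668 2.818
v 0.13 1.263 1.867
v 0.638 1.257 2.207
v 0.562 2.675 1.245
v 1.071 2.668 1.585
v 0.841 1.732 1.362
v 1.308 2.483 2.118
v 1.041 1.611 2.502
v 1.078 1.547 1.895
v 1.243 2.086 1.657
v 1.011 2.773 2.568
v 0.744 1.901 2.952
v 0.3 2.304 3.073
v 0.465 2.843 2.835
v 1.183 2.19 2.64
v -0.024 2.499 1.228
v -0.291 1.627 1.612
v 0.255 1.557 1.345
v 0.42 2.096 1.107
v -0.321 2.789 1.678
v -0.588 1.917 2.062
v -0.523 2.314 2.523
v -0.358 2.853 2.285
v -0.463 2.21 1.54
v 1.913 1.284 3.589
v 2.32 1.834 3.846
v 2.527 0.596 4.091
v 1.989 1.755 4.143
v 1.63 1.496 4.228
v 1.378 1.157 4.069
v 1.331 0.866 3.728
v 1.506 0.735 3.333
v 1.837 0.814 3.036
v 2.197 1.073 2.951
v 2.448 1.412 3.109
v 2.495 1.703 3.451
f 2 1 5
f 2 5 3
f 3 5 6
f 3 6 4
f 5 1 7
f 5 7 6
f 6 7 8
f 6 8 4
f 7 1 9
f 7 9 8
f 8 9 10
f 8 10 4
f 9 1 11
f 9 11 10
f 10 11 12
f 10 12 4
f 11 1 13
f 11 13 12
f 12 13 14
f 12 14 4
f 13 1 15
f 13 15 14
f 14 15 16
f 14 16 4
f 15 1 17
f 15 17 16
f 16 17 18
f 16 18 4
f 17 1 2
f 17 2 18
f 18 2 3
f 18 3 4
f 20 22 19
f 23 20 19
f 19 22 21
f 21 23 19
f 20 26 22
f 24 20 23
f 24 26 20
f 22 26 21
f 25 23 21
f 21 26 25
f 25 24 23
f 26 24 25
f 27 64 43
f 64 38 67
f 43 67 32
f 64 67 43
f 27 43 39
f 43 32 44
f 39 44 28
f 43 44 39
f 27 39 48
f 39 28 49
f 48 49 34
f 39 49 48
f 27 48 60
f 48 34 63
f 60 63 37
f 48 63 60
f 27 60 64
f 60 37 68
f 64 68 38
f 60 68 64
f 28 44 55
f 44 32 58
f 55 58 36
f 44 58 55
f 32 67 45
f 67 38 66
f 45 66 31
f 67 66 45
f 38 68 65
f 68 37 61
f 65 61 29
f 68 61 65
f 37 63 62
f 63 34 50
f 62 50 33
f 63 50 62
f 34 49 54
f 49 28 51
f 54 51 35
f 49 51 54
f 30 56 42
f 56 36 57
f 42 57 31
f 56 57 42
f 30 42 40
f 42 31 41
f 40 41 29
f 42 41 40
f 30 40 47
f 40 29 46
f 47 46 33
f 40 46 47
f 30 47 52
f 47 33 53
f 52 53 35
f 47 53 52
f 30 52 56
f 52 35 59
f 56 59 36
f 52 59 56
f 31 57 45
f 57 36 58
f 45 58 32
f 57 58 45
f 29 41 65
f 41 31 66
f 65 66 38
f 41 66 65
f 33 46 62
f 46 29 61
f 62 61 37
f 46 61 62
f 35 53 54
f 53 33 50
f 54 50 34
f 53 50 54
f 36 59 55
f 59 35 51
f 55 51 28
f 59 51 55
f 70 69 72
f 70 72 71
f 72 69 73
f 72 73 71
f 73 69 74
f 73 74 71
f 74 69 75
f 74 75 71
f 75 69 76
f 75 76 71
f 76 69 77
f 76 77 71
f 77 69 78
f 77 78 71
f 78 69 79
f 78 79 71
f 79 69 80
f 79 80 71
f 80 69 70
f 80 70 71



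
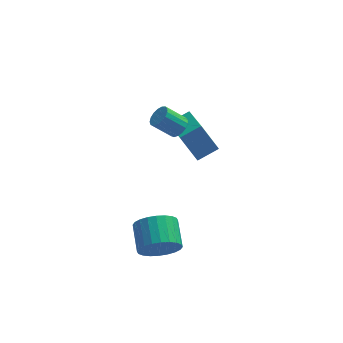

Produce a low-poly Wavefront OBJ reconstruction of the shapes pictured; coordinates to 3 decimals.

v -2.162 -4.07 -2.722
v -1.81 -3.661 -3.564
v -1.946 -2.341 -2.98
v -2.298 -2.75 -2.138
v -2.193 -3.668 -3.637
v -2.329 -2.348 -3.053
v -2.571 -3.737 -3.571
v -2.708 -2.417 -2.987
v -2.887 -3.856 -3.376
v -3.024 -2.536 -2.792
v -3.093 -4.008 -3.081
v -3.23 -2.687 -2.497
v -3.157 -4.169 -2.731
v -3.293 -2.849 -2.147
v -3.069 -4.315 -2.38
v -3.206 -2.995 -1.796
v -2.843 -4.424 -2.081
v -2.98 -3.104 -1.497
v -2.514 -4.479 -1.88
v -2.65 -3.159 -1.296
v -2.131 -4.472 -1.807
v -2.267 -3.152 -1.223
v -1.752 -4.403 -1.873
v -1.889 -3.083 -1.289
v -1.436 -4.284 -2.068
v -1.573 -2.964 -1.484
v -1.23 -4.133 -2.363
v -1.367 -2.812 -1.779
v -1.167 -3.971 -2.713
v -1.303 -2.651 -2.129
v -1.254 -3.825 -3.064
v -1.391 -2.505 -2.48
v -1.48 -3.716 -3.363
v -1.617 -2.396 -2.779
v -1.462 2.569 0.022
v -1.029 0.703 0.631
v -0.486 2.944 0.477
v -0.054 1.078 1.086
v -0.686 2.282 -1.406
v -0.254 0.416 -0.797
v 0.289 2.657 -0.951
v 0.722 0.791 -0.342
v -1.121 -0.202 2.228
v -0.733 -0.1 2.647
v -1.632 -0.076 3.472
v -2.019 -0.178 3.052
v -0.806 0.153 2.56
v -1.704 0.178 3.385
v -0.95 0.326 2.398
v -1.849 0.35 3.222
v -1.134 0.377 2.196
v -2.033 0.401 3.021
v -1.315 0.295 2.002
v -2.213 0.32 2.826
v -1.451 0.1 1.859
v -2.35 0.124 2.684
v -1.511 -0.164 1.801
v -2.41 -0.14 2.625
v -1.483 -0.438 1.84
v -2.381 -0.413 2.665
v -1.371 -0.657 1.969
v -2.269 -0.633 2.793
v -1.202 -0.772 2.156
v -2.1 -0.748 2.981
v -1.014 -0.757 2.36
v -1.913 -0.732 3.185
v -0.851 -0.614 2.534
v -1.749 -0.59 3.359
v -0.749 -0.377 2.637
v -1.648 -0.353 3.462
f 2 1 5
f 2 5 3
f 3 5 6
f 3 6 4
f 5 1 7
f 5 7 6
f 6 7 8
f 6 8 4
f 7 1 9
f 7 9 8
f 8 9 10
f 8 10 4
f 9 1 11
f 9 11 10
f 10 11 12
f 10 12 4
f 11 1 13
f 11 13 12
f 12 13 14
f 12 14 4
f 13 1 15
f 13 15 14
f 14 15 16
f 14 16 4
f 15 1 17
f 15 17 16
f 16 17 18
f 16 18 4
f 17 1 19
f 17 19 18
f 18 19 20
f 18 20 4
f 19 1 21
f 19 21 20
f 20 21 22
f 20 22 4
f 21 1 23
f 21 23 22
f 22 23 24
f 22 24 4
f 23 1 25
f 23 25 24
f 24 25 26
f 24 26 4
f 25 1 27
f 25 27 26
f 26 27 28
f 26 28 4
f 27 1 29
f 27 29 28
f 28 29 30
f 28 30 4
f 29 1 31
f 29 31 30
f 30 31 32
f 30 32 4
f 31 1 33
f 31 33 32
f 32 33 34
f 32 34 4
f 33 1 2
f 33 2 34
f 34 2 3
f 34 3 4
f 36 38 35
f 39 36 35
f 35 38 37
f 37 39 35
f 36 42 38
f 40 36 39
f 40 42 36
f 38 42 37
f 41 39 37
f 37 42 41
f 41 40 39
f 42 40 41
f 44 43 47
f 44 47 45
f 45 47 48
f 45 48 46
f 47 43 49
f 47 49 48
f 48 49 50
f 48 50 46
f 49 43 51
f 49 51 50
f 50 51 52
f 50 52 46
f 51 43 53
f 51 53 52
f 52 53 54
f 52 54 46
f 53 43 55
f 53 55 54
f 54 55 56
f 54 56 46
f 55 43 57
f 55 57 56
f 56 57 58
f 56 58 46
f 57 43 59
f 57 59 58
f 58 59 60
f 58 60 46
f 59 43 61
f 59 61 60
f 60 61 62
f 60 62 46
f 61 43 63
f 61 63 62
f 62 63 64
f 62 64 46
f 63 43 65
f 63 65 64
f 64 65 66
f 64 66 46
f 65 43 67
f 65 67 66
f 66 67 68
f 66 68 46
f 67 43 69
f 67 69 68
f 68 69 70
f 68 70 46
f 69 43 44
f 69 44 70
f 70 44 45
f 70 45 46



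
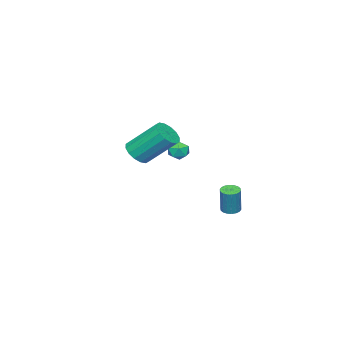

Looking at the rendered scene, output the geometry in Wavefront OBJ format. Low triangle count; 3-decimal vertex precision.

v -2.373 -0.87 0.538
v -2.003 -0.777 -0.041
v -2.277 -1.983 0.421
v -1.907 -1.89 -0.158
v -1.638 -1.715 0.457
v -1.697 -1.027 0.529
v -2.583 -1.733 -0.149
v -2.642 -1.045 -0.077
v -2.132 -1.31 -0.466
v -1.548 -1.3 -0.091
v -2.732 -1.46 0.471
v -2.148 -1.45 0.846
v 3.938 0.63 2.271
v 4.262 0.155 2.855
v 3.726 1.654 4.373
v 3.402 2.13 3.789
v 4.582 0.401 2.725
v 4.045 1.901 4.243
v 4.729 0.709 2.472
v 4.193 2.209 3.99
v 4.665 0.996 2.166
v 4.128 2.496 3.684
v 4.405 1.185 1.888
v 3.869 2.684 3.406
v 4.021 1.225 1.713
v 3.484 2.725 3.231
v 3.614 1.106 1.687
v 3.078 2.605 3.205
v 3.295 0.859 1.817
v 2.758 2.359 3.335
v 3.147 0.551 2.07
v 2.611 2.051 3.588
v 3.212 0.264 2.376
v 2.675 1.764 3.894
v 3.471 0.076 2.654
v 2.935 1.575 4.172
v 3.856 0.035 2.829
v 3.319 1.535 4.347
v -3.383 1.177 -3.935
v -2.844 1.066 -4.038
v -2.498 1.271 -2.448
v -3.037 1.383 -2.345
v -2.856 1.313 -4.067
v -2.51 1.518 -2.477
v -2.973 1.533 -4.07
v -2.626 1.739 -2.48
v -3.17 1.683 -4.047
v -2.824 1.888 -2.457
v -3.41 1.733 -4.001
v -3.064 1.938 -2.411
v -3.645 1.673 -3.942
v -3.299 1.878 -2.352
v -3.827 1.514 -3.882
v -3.481 1.719 -2.292
v -3.922 1.289 -3.832
v -3.576 1.494 -2.242
v -3.91 1.042 -3.803
v -3.564 1.247 -2.213
v -3.794 0.821 -3.8
v -3.447 1.027 -2.21
v -3.596 0.672 -3.823
v -3.25 0.877 -2.233
v -3.356 0.622 -3.869
v -3.01 0.827 -2.279
v -3.121 0.682 -3.928
v -2.775 0.887 -2.338
v -2.939 0.841 -3.988
v -2.593 1.046 -2.398
f 1 12 6
f 1 6 2
f 1 2 8
f 1 8 11
f 1 11 12
f 2 6 10
f 6 12 5
f 12 11 3
f 11 8 7
f 8 2 9
f 4 10 5
f 4 5 3
f 4 3 7
f 4 7 9
f 4 9 10
f 5 10 6
f 3 5 12
f 7 3 11
f 9 7 8
f 10 9 2
f 14 13 17
f 14 17 15
f 15 17 18
f 15 18 16
f 17 13 19
f 17 19 18
f 18 19 20
f 18 20 16
f 19 13 21
f 19 21 20
f 20 21 22
f 20 22 16
f 21 13 23
f 21 23 22
f 22 23 24
f 22 24 16
f 23 13 25
f 23 25 24
f 24 25 26
f 24 26 16
f 25 13 27
f 25 27 26
f 26 27 28
f 26 28 16
f 27 13 29
f 27 29 28
f 28 29 30
f 28 30 16
f 29 13 31
f 29 31 30
f 30 31 32
f 30 32 16
f 31 13 33
f 31 33 32
f 32 33 34
f 32 34 16
f 33 13 35
f 33 35 34
f 34 35 36
f 34 36 16
f 35 13 37
f 35 37 36
f 36 37 38
f 36 38 16
f 37 13 14
f 37 14 38
f 38 14 15
f 38 15 16
f 40 39 43
f 40 43 41
f 41 43 44
f 41 44 42
f 43 39 45
f 43 45 44
f 44 45 46
f 44 46 42
f 45 39 47
f 45 47 46
f 46 47 48
f 46 48 42
f 47 39 49
f 47 49 48
f 48 49 50
f 48 50 42
f 49 39 51
f 49 51 50
f 50 51 52
f 50 52 42
f 51 39 53
f 51 53 52
f 52 53 54
f 52 54 42
f 53 39 55
f 53 55 54
f 54 55 56
f 54 56 42
f 55 39 57
f 55 57 56
f 56 57 58
f 56 58 42
f 57 39 59
f 57 59 58
f 58 59 60
f 58 60 42
f 59 39 61
f 59 61 60
f 60 61 62
f 60 62 42
f 61 39 63
f 61 63 62
f 62 63 64
f 62 64 42
f 63 39 65
f 63 65 64
f 64 65 66
f 64 66 42
f 65 39 67
f 65 67 66
f 66 67 68
f 66 68 42
f 67 39 40
f 67 40 68
f 68 40 41
f 68 41 42



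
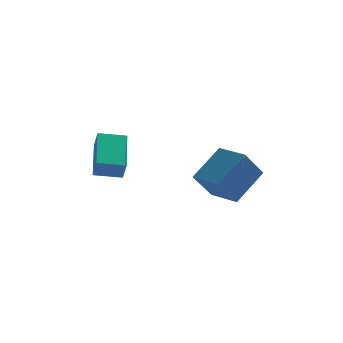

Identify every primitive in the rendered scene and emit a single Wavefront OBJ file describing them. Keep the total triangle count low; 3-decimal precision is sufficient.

v -1.062 0.46 -3.119
v -0.29 1.476 -2.042
v -0.514 1.185 -4.197
v 0.259 2.201 -3.12
v -0.059 -0.301 -3.12
v 0.714 0.715 -2.043
v 0.49 0.424 -4.198
v 1.262 1.44 -3.121
v -4.024 -1.455 -1.97
v -4.301 0.021 -1.091
v -4.24 -1.076 -2.676
v -4.517 0.401 -1.797
v -3.043 -1.181 -2.123
v -3.32 0.296 -1.244
v -3.259 -0.801 -2.829
v -3.536 0.675 -1.95
f 2 4 1
f 5 2 1
f 1 4 3
f 3 5 1
f 2 8 4
f 6 2 5
f 6 8 2
f 4 8 3
f 7 5 3
f 3 8 7
f 7 6 5
f 8 6 7
f 10 12 9
f 13 10 9
f 9 12 11
f 11 13 9
f 10 16 12
f 14 10 13
f 14 16 10
f 12 16 11
f 15 13 11
f 11 16 15
f 15 14 13
f 16 14 15



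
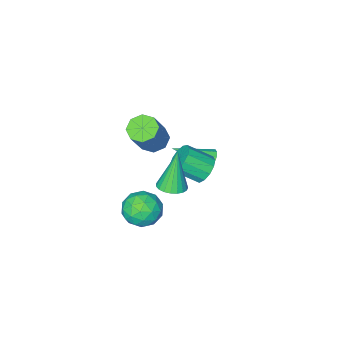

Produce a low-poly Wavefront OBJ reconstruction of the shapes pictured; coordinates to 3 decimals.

v -0.777 0.477 1.599
v -0.18 0.837 1.248
v 0.734 0.103 2.051
v 0.137 -0.257 2.401
v -0.287 1.084 1.596
v 0.627 0.351 2.398
v -0.55 1.138 1.944
v 0.364 0.405 2.747
v -0.884 0.982 2.183
v 0.03 0.249 2.985
v -1.185 0.666 2.236
v -0.271 -0.067 3.039
v -1.356 0.29 2.087
v -0.442 -0.444 2.89
v -1.343 -0.027 1.783
v -0.429 -0.761 2.585
v -1.151 -0.184 1.42
v -0.237 -0.918 2.223
v -0.84 -0.132 1.114
v 0.074 -0.865 1.917
v -0.509 0.114 0.962
v 0.405 -0.619 1.765
v -0.263 0.475 1.012
v 0.651 -0.258 1.815
v 2.425 1.271 0.552
v 3.314 1.639 0.819
v 2.626 0.041 1.581
v 3.515 0.409 1.848
v 2.677 0.891 2.102
v 2.554 1.651 1.466
v 3.386 0.029 0.934
v 3.263 0.789 0.298
v 3.908 0.872 1.055
v 3.47 1.405 1.777
v 2.47 0.275 0.623
v 2.032 0.808 1.345
v 2.852 1.563 0.595
v 3.088 0.117 1.805
v 2.596 0.4 1.954
v 3.118 0.617 2.111
v 2.405 1.57 0.975
v 2.928 1.787 1.133
v 2.553 1.347 1.887
v 3.012 -0.107 1.267
v 3.535 0.11 1.425
v 2.822 1.063 0.289
v 3.344 1.28 0.446
v 3.387 0.333 0.513
v 3.724 1.328 0.891
v 3.842 0.605 1.496
v 3.766 0.382 0.958
v 3.694 0.829 0.584
v 3.466 1.642 1.316
v 3.584 0.919 1.92
v 3.092 1.202 2.07
v 3.019 1.649 1.696
v 3.816 1.191 1.454
v 2.356 0.761 0.48
v 2.474 0.038 1.084
v 2.921 0.031 0.704
v 2.848 0.478 0.33
v 2.098 1.075 0.904
v 2.216 0.352 1.509
v 2.246 0.851 1.816
v 2.174 1.298 1.442
v 2.124 0.489 0.946
v -3.366 -2.435 -1.464
v -3.006 -2.243 -1.862
v -1.774 -3.485 -0.536
v -3.008 -2.011 -1.597
v -3.147 -1.942 -1.281
v -3.369 -2.06 -1.034
v -3.589 -2.322 -0.952
v -3.725 -2.627 -1.065
v -3.723 -2.859 -1.33
v -3.585 -2.928 -1.647
v -3.363 -2.81 -1.893
v -3.142 -2.548 -1.976
v 1.921 1.632 2.905
v 2.37 2.15 3.089
v 1.419 1.368 4.875
v 2.119 2.299 3.045
v 1.834 2.333 2.977
v 1.564 2.245 2.896
v 1.355 2.052 2.817
v 1.245 1.785 2.753
v 1.251 1.493 2.716
v 1.373 1.224 2.711
v 1.59 1.026 2.74
v 1.865 0.933 2.797
v 2.148 0.96 2.873
v 2.393 1.104 2.955
v 2.556 1.339 3.028
v 2.609 1.625 3.079
v 2.543 1.912 3.101
v -0.108 -2.619 1.851
v 0.281 -2.062 1.467
v 1.258 -1.545 3.205
v 0.868 -2.101 3.589
v -0.233 -1.864 1.697
v 0.744 -1.347 3.435
v -0.674 -2.108 2.017
v 0.303 -1.591 3.755
v -0.784 -2.651 2.24
v 0.193 -2.134 3.978
v -0.498 -3.175 2.235
v 0.479 -2.658 3.973
v 0.016 -3.373 2.005
v 0.993 -2.856 3.743
v 0.457 -3.129 1.685
v 1.434 -2.612 3.423
v 0.567 -2.586 1.462
v 1.544 -2.069 3.2
f 2 1 5
f 2 5 3
f 3 5 6
f 3 6 4
f 5 1 7
f 5 7 6
f 6 7 8
f 6 8 4
f 7 1 9
f 7 9 8
f 8 9 10
f 8 10 4
f 9 1 11
f 9 11 10
f 10 11 12
f 10 12 4
f 11 1 13
f 11 13 12
f 12 13 14
f 12 14 4
f 13 1 15
f 13 15 14
f 14 15 16
f 14 16 4
f 15 1 17
f 15 17 16
f 16 17 18
f 16 18 4
f 17 1 19
f 17 19 18
f 18 19 20
f 18 20 4
f 19 1 21
f 19 21 20
f 20 21 22
f 20 22 4
f 21 1 23
f 21 23 22
f 22 23 24
f 22 24 4
f 23 1 2
f 23 2 24
f 24 2 3
f 24 3 4
f 25 62 41
f 62 36 65
f 41 65 30
f 62 65 41
f 25 41 37
f 41 30 42
f 37 42 26
f 41 42 37
f 25 37 46
f 37 26 47
f 46 47 32
f 37 47 46
f 25 46 58
f 46 32 61
f 58 61 35
f 46 61 58
f 25 58 62
f 58 35 66
f 62 66 36
f 58 66 62
f 26 42 53
f 42 30 56
f 53 56 34
f 42 56 53
f 30 65 43
f 65 36 64
f 43 64 29
f 65 64 43
f 36 66 63
f 66 35 59
f 63 59 27
f 66 59 63
f 35 61 60
f 61 32 48
f 60 48 31
f 61 48 60
f 32 47 52
f 47 26 49
f 52 49 33
f 47 49 52
f 28 54 40
f 54 34 55
f 40 55 29
f 54 55 40
f 28 40 38
f 40 29 39
f 38 39 27
f 40 39 38
f 28 38 45
f 38 27 44
f 45 44 31
f 38 44 45
f 28 45 50
f 45 31 51
f 50 51 33
f 45 51 50
f 28 50 54
f 50 33 57
f 54 57 34
f 50 57 54
f 29 55 43
f 55 34 56
f 43 56 30
f 55 56 43
f 27 39 63
f 39 29 64
f 63 64 36
f 39 64 63
f 31 44 60
f 44 27 59
f 60 59 35
f 44 59 60
f 33 51 52
f 51 31 48
f 52 48 32
f 51 48 52
f 34 57 53
f 57 33 49
f 53 49 26
f 57 49 53
f 68 67 70
f 68 70 69
f 70 67 71
f 70 71 69
f 71 67 72
f 71 72 69
f 72 67 73
f 72 73 69
f 73 67 74
f 73 74 69
f 74 67 75
f 74 75 69
f 75 67 76
f 75 76 69
f 76 67 77
f 76 77 69
f 77 67 78
f 77 78 69
f 78 67 68
f 78 68 69
f 80 79 82
f 80 82 81
f 82 79 83
f 82 83 81
f 83 79 84
f 83 84 81
f 84 79 85
f 84 85 81
f 85 79 86
f 85 86 81
f 86 79 87
f 86 87 81
f 87 79 88
f 87 88 81
f 88 79 89
f 88 89 81
f 89 79 90
f 89 90 81
f 90 79 91
f 90 91 81
f 91 79 92
f 91 92 81
f 92 79 93
f 92 93 81
f 93 79 94
f 93 94 81
f 94 79 95
f 94 95 81
f 95 79 80
f 95 80 81
f 97 96 100
f 97 100 98
f 98 100 101
f 98 101 99
f 100 96 102
f 100 102 101
f 101 102 103
f 101 103 99
f 102 96 104
f 102 104 103
f 103 104 105
f 103 105 99
f 104 96 106
f 104 106 105
f 105 106 107
f 105 107 99
f 106 96 108
f 106 108 107
f 107 108 109
f 107 109 99
f 108 96 110
f 108 110 109
f 109 110 111
f 109 111 99
f 110 96 112
f 110 112 111
f 111 112 113
f 111 113 99
f 112 96 97
f 112 97 113
f 113 97 98
f 113 98 99



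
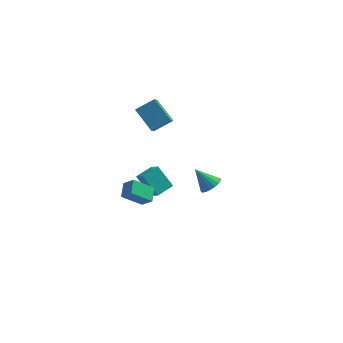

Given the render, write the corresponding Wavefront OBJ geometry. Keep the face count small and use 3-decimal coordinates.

v 1.624 -1.479 -0.084
v 2.112 -1.47 0.33
v 0.796 -1.221 0.884
v 2.096 -1.198 0.244
v 1.987 -0.983 0.094
v 1.806 -0.865 -0.092
v 1.589 -0.87 -0.277
v 1.379 -0.994 -0.423
v 1.217 -1.215 -0.502
v 1.136 -1.488 -0.499
v 1.152 -1.759 -0.413
v 1.261 -1.975 -0.262
v 1.442 -2.092 -0.076
v 1.659 -2.088 0.108
v 1.869 -1.964 0.254
v 2.031 -1.743 0.333
v -2.21 -2.921 0.199
v -2.188 -2.103 0.55
v -2.753 -2.671 -0.348
v -2.731 -1.853 0.003
v -1.209 -2.587 -0.643
v -1.187 -1.769 -0.292
v -1.752 -2.337 -1.19
v -1.73 -1.519 -0.839
v -2.707 2.796 -3.51
v -2.272 2.213 -2.931
v -1.992 3.547 -3.292
v -1.557 2.964 -2.713
v -1.863 2.316 -4.627
v -1.428 1.733 -4.048
v -1.148 3.067 -4.409
v -0.713 2.484 -3.83
v -2.486 1.102 3.391
v -1.557 1.534 3.936
v -2.453 2.131 2.518
v -1.524 2.563 3.063
v -1.576 0.297 2.477
v -0.647 0.729 3.022
v -1.543 1.326 1.604
v -0.614 1.758 2.149
f 2 1 4
f 2 4 3
f 4 1 5
f 4 5 3
f 5 1 6
f 5 6 3
f 6 1 7
f 6 7 3
f 7 1 8
f 7 8 3
f 8 1 9
f 8 9 3
f 9 1 10
f 9 10 3
f 10 1 11
f 10 11 3
f 11 1 12
f 11 12 3
f 12 1 13
f 12 13 3
f 13 1 14
f 13 14 3
f 14 1 15
f 14 15 3
f 15 1 16
f 15 16 3
f 16 1 2
f 16 2 3
f 18 20 17
f 21 18 17
f 17 20 19
f 19 21 17
f 18 24 20
f 22 18 21
f 22 24 18
f 20 24 19
f 23 21 19
f 19 24 23
f 23 22 21
f 24 22 23
f 26 28 25
f 29 26 25
f 25 28 27
f 27 29 25
f 26 32 28
f 30 26 29
f 30 32 26
f 28 32 27
f 31 29 27
f 27 32 31
f 31 30 29
f 32 30 31
f 34 36 33
f 37 34 33
f 33 36 35
f 35 37 33
f 34 40 36
f 38 34 37
f 38 40 34
f 36 40 35
f 39 37 35
f 35 40 39
f 39 38 37
f 40 38 39



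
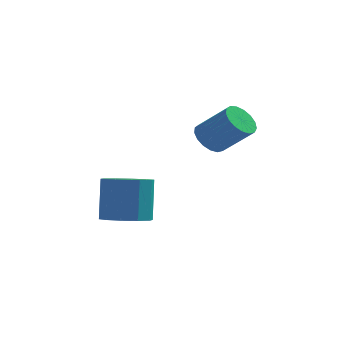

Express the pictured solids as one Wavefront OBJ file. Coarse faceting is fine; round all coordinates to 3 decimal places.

v -0.607 -2.515 1.196
v -0.191 -2.959 0.632
v 1.143 -3.269 1.859
v 0.727 -2.825 2.424
v -0.057 -2.589 0.579
v 1.278 -2.899 1.807
v -0.049 -2.202 0.668
v 1.286 -2.512 1.896
v -0.169 -1.886 0.878
v 1.166 -2.197 2.106
v -0.389 -1.715 1.161
v 0.946 -2.025 2.388
v -0.659 -1.727 1.452
v 0.676 -2.037 2.679
v -0.918 -1.919 1.684
v 0.417 -2.23 2.912
v -1.105 -2.248 1.805
v 0.23 -2.558 3.032
v -1.178 -2.638 1.786
v 0.156 -2.948 3.014
v -1.121 -3 1.632
v 0.214 -3.31 2.86
v -0.946 -3.25 1.378
v 0.389 -3.561 2.606
v -0.693 -3.333 1.083
v 0.642 -3.643 2.311
v -0.421 -3.227 0.813
v 0.914 -3.538 2.041
v -3.849 -3.35 -3.273
v -2.838 -2.952 -3.363
v -2.94 -2.252 -1.396
v -3.951 -2.65 -1.307
v -3.269 -2.472 -3.556
v -3.371 -1.771 -1.59
v -3.921 -2.327 -3.641
v -4.023 -1.626 -1.675
v -4.546 -2.573 -3.586
v -4.648 -1.872 -1.62
v -4.904 -3.116 -3.412
v -5.006 -2.415 -1.445
v -4.86 -3.748 -3.184
v -4.962 -3.048 -1.217
v -4.429 -4.229 -2.99
v -4.531 -3.528 -1.024
v -3.777 -4.374 -2.905
v -3.879 -3.673 -0.939
v -3.152 -4.128 -2.96
v -3.254 -3.427 -0.994
v -2.794 -3.585 -3.135
v -2.896 -2.884 -1.168
f 2 1 5
f 2 5 3
f 3 5 6
f 3 6 4
f 5 1 7
f 5 7 6
f 6 7 8
f 6 8 4
f 7 1 9
f 7 9 8
f 8 9 10
f 8 10 4
f 9 1 11
f 9 11 10
f 10 11 12
f 10 12 4
f 11 1 13
f 11 13 12
f 12 13 14
f 12 14 4
f 13 1 15
f 13 15 14
f 14 15 16
f 14 16 4
f 15 1 17
f 15 17 16
f 16 17 18
f 16 18 4
f 17 1 19
f 17 19 18
f 18 19 20
f 18 20 4
f 19 1 21
f 19 21 20
f 20 21 22
f 20 22 4
f 21 1 23
f 21 23 22
f 22 23 24
f 22 24 4
f 23 1 25
f 23 25 24
f 24 25 26
f 24 26 4
f 25 1 27
f 25 27 26
f 26 27 28
f 26 28 4
f 27 1 2
f 27 2 28
f 28 2 3
f 28 3 4
f 30 29 33
f 30 33 31
f 31 33 34
f 31 34 32
f 33 29 35
f 33 35 34
f 34 35 36
f 34 36 32
f 35 29 37
f 35 37 36
f 36 37 38
f 36 38 32
f 37 29 39
f 37 39 38
f 38 39 40
f 38 40 32
f 39 29 41
f 39 41 40
f 40 41 42
f 40 42 32
f 41 29 43
f 41 43 42
f 42 43 44
f 42 44 32
f 43 29 45
f 43 45 44
f 44 45 46
f 44 46 32
f 45 29 47
f 45 47 46
f 46 47 48
f 46 48 32
f 47 29 49
f 47 49 48
f 48 49 50
f 48 50 32
f 49 29 30
f 49 30 50
f 50 30 31
f 50 31 32



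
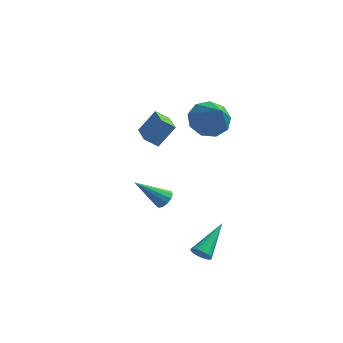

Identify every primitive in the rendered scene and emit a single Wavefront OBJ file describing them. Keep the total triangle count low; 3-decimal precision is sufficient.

v 0.518 -1.874 -3.272
v 0.898 -2.155 -3.009
v 1.102 -0.186 -2.308
v 1.022 -2.065 -3.243
v 1.012 -1.924 -3.484
v 0.869 -1.77 -3.668
v 0.633 -1.643 -3.746
v 0.365 -1.579 -3.697
v 0.139 -1.594 -3.534
v 0.014 -1.684 -3.3
v 0.024 -1.825 -3.059
v 0.167 -1.979 -2.875
v 0.403 -2.105 -2.797
v 0.671 -2.17 -2.846
v -2.359 2.792 -3.403
v -2.075 2.31 -3.294
v -3.681 2.308 -2.097
v -1.958 2.532 -3.094
v -1.968 2.836 -2.991
v -2.102 3.126 -3.019
v -2.318 3.31 -3.17
v -2.547 3.33 -3.394
v -2.717 3.179 -3.621
v -2.773 2.905 -3.779
v -2.697 2.595 -3.818
v -2.515 2.348 -3.725
v -2.283 2.242 -3.53
v -3.352 2.87 0.628
v -2.665 3.452 1.687
v -3.981 4.183 0.314
v -3.294 4.765 1.373
v -2.706 3.055 0.107
v -2.019 3.637 1.166
v -3.335 4.368 -0.207
v -2.648 4.95 0.852
v -0.284 3.066 2.392
v 0.627 3.58 2.297
v 0.544 1.874 3.868
v 0.213 3.902 2.788
v -0.433 3.832 3.095
v -1.009 3.404 3.072
v -1.246 2.818 2.732
v -1.033 2.348 2.232
v -0.469 2.214 1.808
v 0.181 2.479 1.657
v 0.614 3.018 1.85
f 2 1 4
f 2 4 3
f 4 1 5
f 4 5 3
f 5 1 6
f 5 6 3
f 6 1 7
f 6 7 3
f 7 1 8
f 7 8 3
f 8 1 9
f 8 9 3
f 9 1 10
f 9 10 3
f 10 1 11
f 10 11 3
f 11 1 12
f 11 12 3
f 12 1 13
f 12 13 3
f 13 1 14
f 13 14 3
f 14 1 2
f 14 2 3
f 16 15 18
f 16 18 17
f 18 15 19
f 18 19 17
f 19 15 20
f 19 20 17
f 20 15 21
f 20 21 17
f 21 15 22
f 21 22 17
f 22 15 23
f 22 23 17
f 23 15 24
f 23 24 17
f 24 15 25
f 24 25 17
f 25 15 26
f 25 26 17
f 26 15 27
f 26 27 17
f 27 15 16
f 27 16 17
f 29 31 28
f 32 29 28
f 28 31 30
f 30 32 28
f 29 35 31
f 33 29 32
f 33 35 29
f 31 35 30
f 34 32 30
f 30 35 34
f 34 33 32
f 35 33 34
f 37 36 39
f 37 39 38
f 39 36 40
f 39 40 38
f 40 36 41
f 40 41 38
f 41 36 42
f 41 42 38
f 42 36 43
f 42 43 38
f 43 36 44
f 43 44 38
f 44 36 45
f 44 45 38
f 45 36 46
f 45 46 38
f 46 36 37
f 46 37 38



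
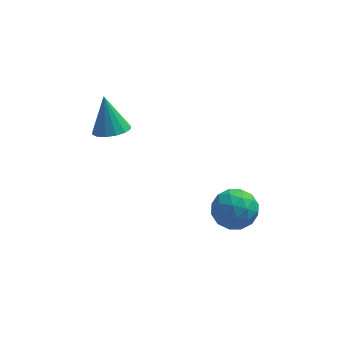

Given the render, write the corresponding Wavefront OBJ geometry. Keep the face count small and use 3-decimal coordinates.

v -0.815 -1.082 1.904
v -0.312 -0.578 1.794
v -1.085 -0.498 3.336
v -0.63 -0.426 1.671
v -0.997 -0.45 1.612
v -1.315 -0.643 1.63
v -1.499 -0.954 1.722
v -1.5 -1.299 1.863
v -1.317 -1.586 2.014
v -0.999 -1.738 2.137
v -0.632 -1.714 2.196
v -0.314 -1.521 2.178
v -0.13 -1.21 2.086
v -0.129 -0.865 1.945
v 4.068 -1.435 -2.268
v 4.513 -1.991 -1.662
v 2.787 -2.209 -2.038
v 3.232 -2.765 -1.432
v 3.072 -1.869 -1.214
v 3.864 -1.391 -1.356
v 3.436 -2.809 -2.344
v 4.228 -2.331 -2.486
v 4.123 -2.841 -1.709
v 3.898 -2.26 -1.01
v 3.402 -1.94 -2.69
v 3.177 -1.359 -1.991
v 4.403 -1.645 -1.985
v 2.897 -2.555 -1.715
v 2.803 -2.028 -1.587
v 3.065 -2.355 -1.23
v 4.021 -1.292 -1.806
v 4.283 -1.619 -1.449
v 3.436 -1.548 -1.186
v 3.017 -2.581 -2.251
v 3.279 -2.908 -1.894
v 4.235 -1.845 -2.47
v 4.497 -2.172 -2.113
v 3.864 -2.652 -2.514
v 4.435 -2.471 -1.656
v 3.682 -2.926 -1.521
v 3.802 -2.952 -2.057
v 4.268 -2.671 -2.141
v 4.303 -2.13 -1.246
v 3.55 -2.585 -1.11
v 3.456 -2.058 -0.982
v 3.921 -1.777 -1.066
v 4.073 -2.629 -1.273
v 3.75 -1.615 -2.59
v 2.997 -2.07 -2.454
v 3.379 -2.423 -2.634
v 3.844 -2.142 -2.718
v 3.618 -1.274 -2.179
v 2.865 -1.729 -2.044
v 3.032 -1.529 -1.559
v 3.498 -1.248 -1.643
v 3.227 -1.571 -2.427
f 2 1 4
f 2 4 3
f 4 1 5
f 4 5 3
f 5 1 6
f 5 6 3
f 6 1 7
f 6 7 3
f 7 1 8
f 7 8 3
f 8 1 9
f 8 9 3
f 9 1 10
f 9 10 3
f 10 1 11
f 10 11 3
f 11 1 12
f 11 12 3
f 12 1 13
f 12 13 3
f 13 1 14
f 13 14 3
f 14 1 2
f 14 2 3
f 15 52 31
f 52 26 55
f 31 55 20
f 52 55 31
f 15 31 27
f 31 20 32
f 27 32 16
f 31 32 27
f 15 27 36
f 27 16 37
f 36 37 22
f 27 37 36
f 15 36 48
f 36 22 51
f 48 51 25
f 36 51 48
f 15 48 52
f 48 25 56
f 52 56 26
f 48 56 52
f 16 32 43
f 32 20 46
f 43 46 24
f 32 46 43
f 20 55 33
f 55 26 54
f 33 54 19
f 55 54 33
f 26 56 53
f 56 25 49
f 53 49 17
f 56 49 53
f 25 51 50
f 51 22 38
f 50 38 21
f 51 38 50
f 22 37 42
f 37 16 39
f 42 39 23
f 37 39 42
f 18 44 30
f 44 24 45
f 30 45 19
f 44 45 30
f 18 30 28
f 30 19 29
f 28 29 17
f 30 29 28
f 18 28 35
f 28 17 34
f 35 34 21
f 28 34 35
f 18 35 40
f 35 21 41
f 40 41 23
f 35 41 40
f 18 40 44
f 40 23 47
f 44 47 24
f 40 47 44
f 19 45 33
f 45 24 46
f 33 46 20
f 45 46 33
f 17 29 53
f 29 19 54
f 53 54 26
f 29 54 53
f 21 34 50
f 34 17 49
f 50 49 25
f 34 49 50
f 23 41 42
f 41 21 38
f 42 38 22
f 41 38 42
f 24 47 43
f 47 23 39
f 43 39 16
f 47 39 43



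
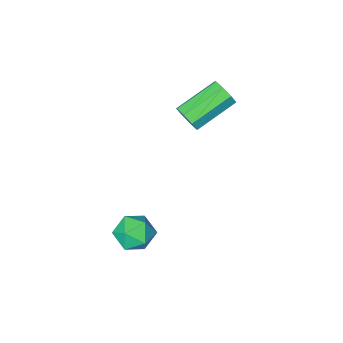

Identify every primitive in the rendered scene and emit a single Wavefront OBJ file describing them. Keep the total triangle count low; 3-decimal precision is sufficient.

v -0.149 3.922 -3.798
v 0.462 4.271 -3.668
v 0.438 2.929 -3.892
v 1.049 3.278 -3.762
v 0.565 3.2 -3.242
v 0.202 3.813 -3.184
v 0.698 3.387 -4.376
v 0.335 4 -4.318
v 0.985 3.94 -4.026
v 0.903 3.824 -3.325
v -0.003 3.376 -4.235
v -0.085 3.26 -3.534
v -2.066 2.383 -0.402
v -1.863 2.548 0.047
v -3.25 2.502 0.691
v -3.454 2.337 0.242
v -1.982 2.848 -0.186
v -3.369 2.802 0.458
v -2.15 2.876 -0.546
v -3.537 2.83 0.098
v -2.269 2.615 -0.821
v -3.656 2.569 -0.177
v -2.27 2.218 -0.851
v -3.657 2.172 -0.207
v -2.151 1.918 -0.618
v -3.538 1.872 0.026
v -1.983 1.89 -0.258
v -3.37 1.844 0.386
v -1.864 2.151 0.017
v -3.251 2.105 0.661
f 1 12 6
f 1 6 2
f 1 2 8
f 1 8 11
f 1 11 12
f 2 6 10
f 6 12 5
f 12 11 3
f 11 8 7
f 8 2 9
f 4 10 5
f 4 5 3
f 4 3 7
f 4 7 9
f 4 9 10
f 5 10 6
f 3 5 12
f 7 3 11
f 9 7 8
f 10 9 2
f 14 13 17
f 14 17 15
f 15 17 18
f 15 18 16
f 17 13 19
f 17 19 18
f 18 19 20
f 18 20 16
f 19 13 21
f 19 21 20
f 20 21 22
f 20 22 16
f 21 13 23
f 21 23 22
f 22 23 24
f 22 24 16
f 23 13 25
f 23 25 24
f 24 25 26
f 24 26 16
f 25 13 27
f 25 27 26
f 26 27 28
f 26 28 16
f 27 13 29
f 27 29 28
f 28 29 30
f 28 30 16
f 29 13 14
f 29 14 30
f 30 14 15
f 30 15 16



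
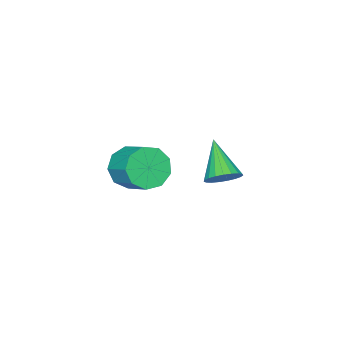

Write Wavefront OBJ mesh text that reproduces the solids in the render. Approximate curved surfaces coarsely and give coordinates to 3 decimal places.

v 3.444 -3.331 2.053
v 4.012 -2.996 1.172
v 4.384 -1.694 1.907
v 3.816 -2.029 2.787
v 3.298 -2.763 1.122
v 3.67 -1.462 1.856
v 2.653 -2.796 1.507
v 3.024 -1.495 2.242
v 2.377 -3.079 2.147
v 2.749 -1.778 2.882
v 2.601 -3.48 2.743
v 2.973 -2.179 3.478
v 3.22 -3.811 3.016
v 3.591 -2.51 3.751
v 3.943 -3.917 2.838
v 4.315 -2.616 3.573
v 4.433 -3.749 2.293
v 4.805 -2.447 3.028
v 4.46 -3.385 1.635
v 4.832 -2.083 2.369
v -1.366 -2.094 -0.779
v -0.665 -2.009 -0.237
v -2.334 -3.426 0.679
v -0.882 -1.73 -0.126
v -1.183 -1.515 -0.129
v -1.515 -1.399 -0.243
v -1.822 -1.403 -0.451
v -2.05 -1.527 -0.715
v -2.159 -1.749 -0.99
v -2.132 -2.03 -1.229
v -1.972 -2.322 -1.39
v -1.707 -2.575 -1.446
v -1.384 -2.745 -1.386
v -1.057 -2.802 -1.221
v -0.784 -2.736 -0.98
v -0.612 -2.559 -0.704
v -0.57 -2.302 -0.441
f 2 1 5
f 2 5 3
f 3 5 6
f 3 6 4
f 5 1 7
f 5 7 6
f 6 7 8
f 6 8 4
f 7 1 9
f 7 9 8
f 8 9 10
f 8 10 4
f 9 1 11
f 9 11 10
f 10 11 12
f 10 12 4
f 11 1 13
f 11 13 12
f 12 13 14
f 12 14 4
f 13 1 15
f 13 15 14
f 14 15 16
f 14 16 4
f 15 1 17
f 15 17 16
f 16 17 18
f 16 18 4
f 17 1 19
f 17 19 18
f 18 19 20
f 18 20 4
f 19 1 2
f 19 2 20
f 20 2 3
f 20 3 4
f 22 21 24
f 22 24 23
f 24 21 25
f 24 25 23
f 25 21 26
f 25 26 23
f 26 21 27
f 26 27 23
f 27 21 28
f 27 28 23
f 28 21 29
f 28 29 23
f 29 21 30
f 29 30 23
f 30 21 31
f 30 31 23
f 31 21 32
f 31 32 23
f 32 21 33
f 32 33 23
f 33 21 34
f 33 34 23
f 34 21 35
f 34 35 23
f 35 21 36
f 35 36 23
f 36 21 37
f 36 37 23
f 37 21 22
f 37 22 23



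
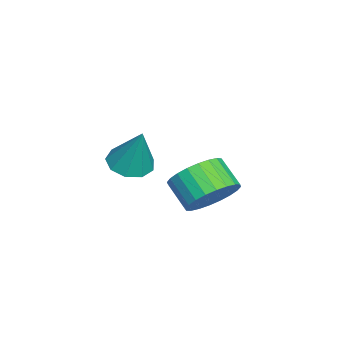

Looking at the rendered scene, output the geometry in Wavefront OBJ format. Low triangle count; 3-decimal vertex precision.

v -1.179 0.544 -1.147
v -0.609 0.058 -1.181
v -0.701 0.996 0.367
v -0.461 0.514 -1.364
v -0.649 0.984 -1.445
v -1.085 1.249 -1.386
v -1.564 1.184 -1.216
v -1.863 0.819 -1.013
v -1.842 0.326 -0.873
v -1.51 -0.065 -0.861
v -1.023 -0.171 -0.983
v -3.52 2.744 -3.944
v -2.797 2.071 -3.888
v -3.477 1.402 -3.159
v -4.2 2.076 -3.216
v -2.707 2.302 -3.592
v -3.387 1.634 -2.863
v -2.742 2.601 -3.35
v -3.421 1.932 -2.621
v -2.894 2.922 -3.198
v -3.574 2.253 -2.469
v -3.142 3.215 -3.16
v -3.822 2.547 -2.431
v -3.448 3.437 -3.241
v -4.128 2.769 -2.512
v -3.764 3.554 -3.429
v -4.444 2.885 -2.701
v -4.044 3.547 -3.696
v -4.723 2.878 -2.968
v -4.243 3.418 -4.001
v -4.923 2.749 -3.272
v -4.333 3.186 -4.297
v -5.013 2.518 -3.568
v -4.299 2.888 -4.539
v -4.978 2.219 -3.81
v -4.146 2.567 -4.691
v -4.826 1.898 -3.962
v -3.898 2.273 -4.729
v -4.578 1.605 -4
v -3.592 2.051 -4.648
v -4.272 1.383 -3.919
v -3.276 1.935 -4.459
v -3.956 1.266 -3.731
v -2.997 1.942 -4.192
v -3.676 1.273 -3.464
f 2 1 4
f 2 4 3
f 4 1 5
f 4 5 3
f 5 1 6
f 5 6 3
f 6 1 7
f 6 7 3
f 7 1 8
f 7 8 3
f 8 1 9
f 8 9 3
f 9 1 10
f 9 10 3
f 10 1 11
f 10 11 3
f 11 1 2
f 11 2 3
f 13 12 16
f 13 16 14
f 14 16 17
f 14 17 15
f 16 12 18
f 16 18 17
f 17 18 19
f 17 19 15
f 18 12 20
f 18 20 19
f 19 20 21
f 19 21 15
f 20 12 22
f 20 22 21
f 21 22 23
f 21 23 15
f 22 12 24
f 22 24 23
f 23 24 25
f 23 25 15
f 24 12 26
f 24 26 25
f 25 26 27
f 25 27 15
f 26 12 28
f 26 28 27
f 27 28 29
f 27 29 15
f 28 12 30
f 28 30 29
f 29 30 31
f 29 31 15
f 30 12 32
f 30 32 31
f 31 32 33
f 31 33 15
f 32 12 34
f 32 34 33
f 33 34 35
f 33 35 15
f 34 12 36
f 34 36 35
f 35 36 37
f 35 37 15
f 36 12 38
f 36 38 37
f 37 38 39
f 37 39 15
f 38 12 40
f 38 40 39
f 39 40 41
f 39 41 15
f 40 12 42
f 40 42 41
f 41 42 43
f 41 43 15
f 42 12 44
f 42 44 43
f 43 44 45
f 43 45 15
f 44 12 13
f 44 13 45
f 45 13 14
f 45 14 15

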